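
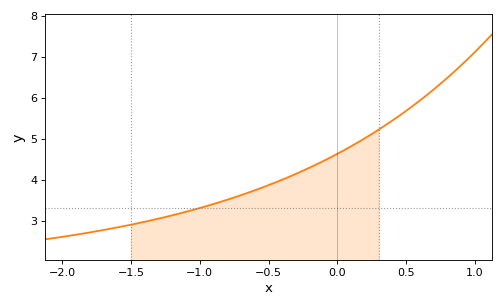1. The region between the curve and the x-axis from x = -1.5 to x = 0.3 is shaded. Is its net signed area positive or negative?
positive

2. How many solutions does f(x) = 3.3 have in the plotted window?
1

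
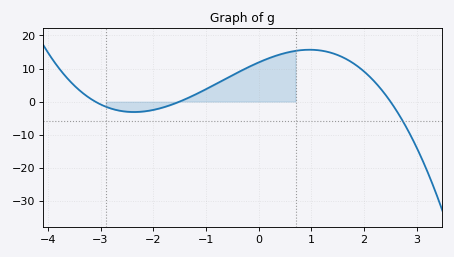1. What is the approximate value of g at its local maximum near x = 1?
16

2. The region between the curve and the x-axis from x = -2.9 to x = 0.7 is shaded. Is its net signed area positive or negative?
positive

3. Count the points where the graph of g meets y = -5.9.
1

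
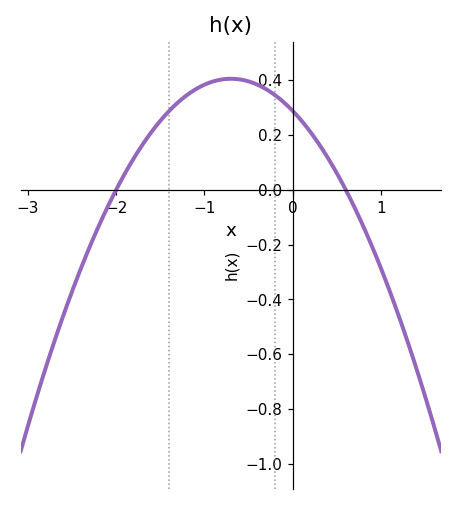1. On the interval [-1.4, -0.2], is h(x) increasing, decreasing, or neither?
neither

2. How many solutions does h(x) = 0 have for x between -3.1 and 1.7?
2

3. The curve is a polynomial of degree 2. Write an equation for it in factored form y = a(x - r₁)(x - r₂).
y = -0.24(x + 2)(x - 0.6)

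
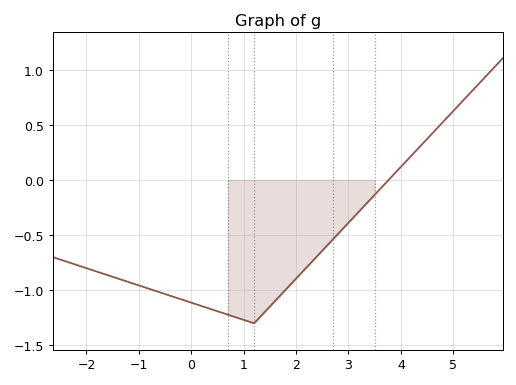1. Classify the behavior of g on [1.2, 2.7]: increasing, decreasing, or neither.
increasing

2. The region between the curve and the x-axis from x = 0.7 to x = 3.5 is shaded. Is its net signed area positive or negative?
negative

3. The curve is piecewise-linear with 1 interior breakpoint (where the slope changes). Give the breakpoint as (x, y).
(1.2, -1.3)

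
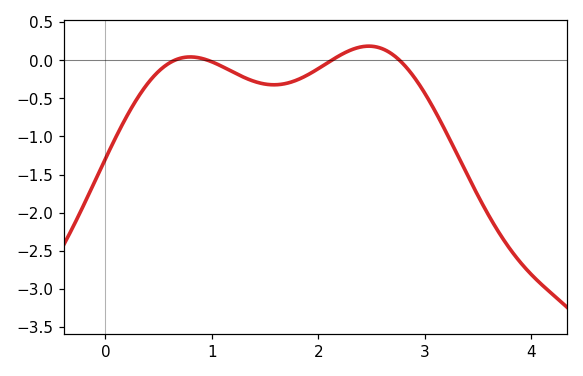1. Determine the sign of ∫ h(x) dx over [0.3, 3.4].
negative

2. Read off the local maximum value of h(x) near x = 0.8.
0.043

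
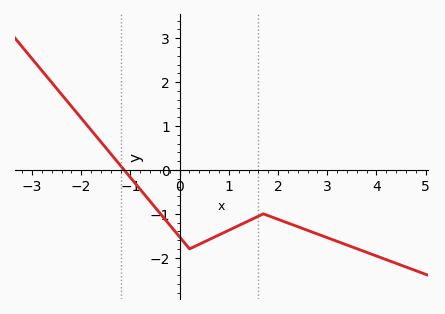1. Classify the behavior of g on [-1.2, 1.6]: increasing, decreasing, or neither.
neither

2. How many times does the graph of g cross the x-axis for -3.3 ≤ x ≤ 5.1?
1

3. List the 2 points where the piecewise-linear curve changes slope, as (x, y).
(0.2, -1.8); (1.7, -1)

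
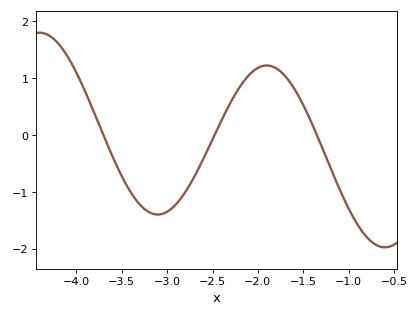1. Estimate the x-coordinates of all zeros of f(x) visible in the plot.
-3.7, -2.5, -1.4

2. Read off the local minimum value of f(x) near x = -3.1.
-1.4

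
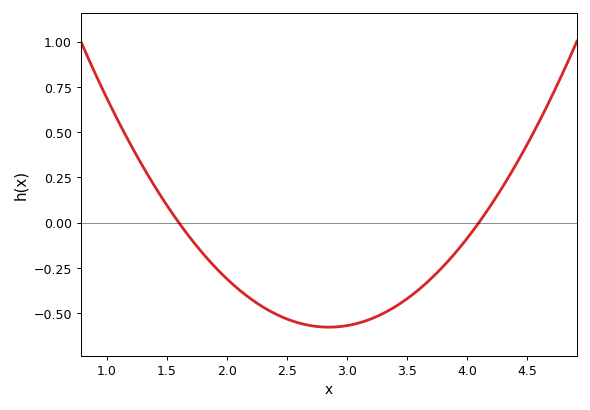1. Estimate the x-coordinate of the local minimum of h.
2.8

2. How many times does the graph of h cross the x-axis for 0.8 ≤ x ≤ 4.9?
2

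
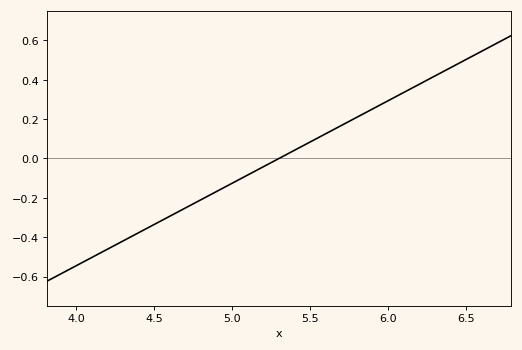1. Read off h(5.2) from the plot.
-0.042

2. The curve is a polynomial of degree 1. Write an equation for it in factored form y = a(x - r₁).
y = 0.42(x - 5.3)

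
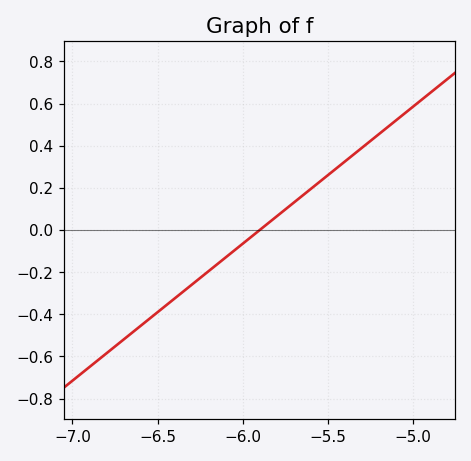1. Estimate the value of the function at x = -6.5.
-0.4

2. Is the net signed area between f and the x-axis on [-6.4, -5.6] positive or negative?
negative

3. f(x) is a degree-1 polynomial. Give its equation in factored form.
y = 0.65(x + 5.9)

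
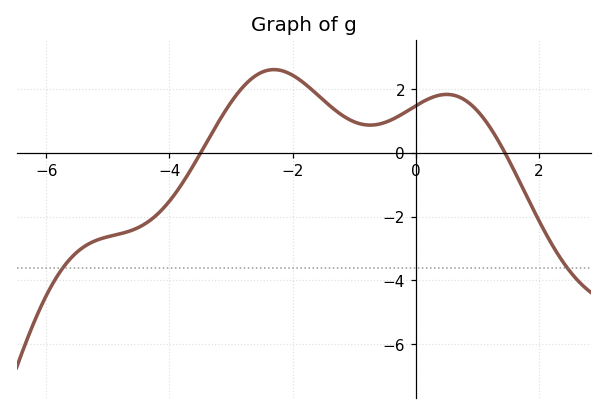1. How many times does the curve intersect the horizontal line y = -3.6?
2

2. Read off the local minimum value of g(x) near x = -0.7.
0.8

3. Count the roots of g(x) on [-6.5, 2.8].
2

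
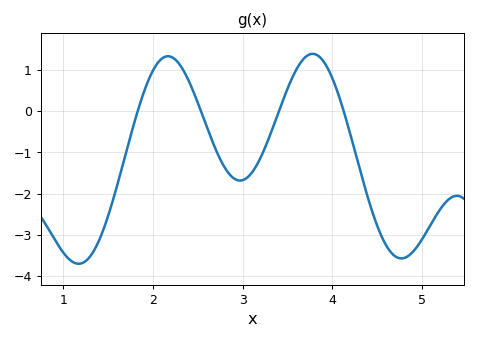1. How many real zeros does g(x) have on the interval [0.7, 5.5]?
4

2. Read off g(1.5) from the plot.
-2.5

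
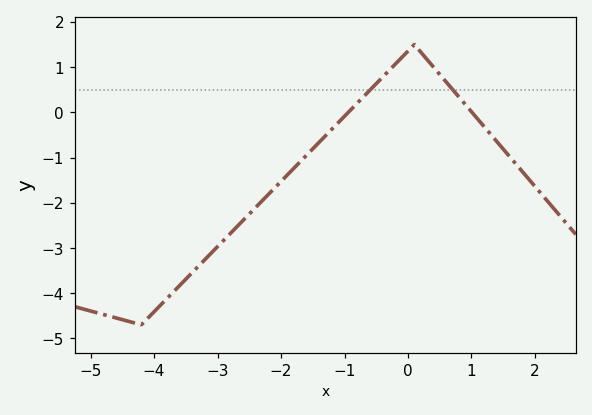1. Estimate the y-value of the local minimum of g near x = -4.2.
-4.7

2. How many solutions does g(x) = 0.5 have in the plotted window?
2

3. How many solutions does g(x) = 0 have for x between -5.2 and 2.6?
2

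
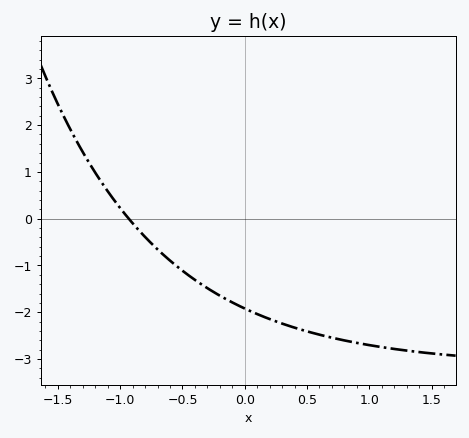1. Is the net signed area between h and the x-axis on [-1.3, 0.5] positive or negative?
negative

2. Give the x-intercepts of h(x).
-0.931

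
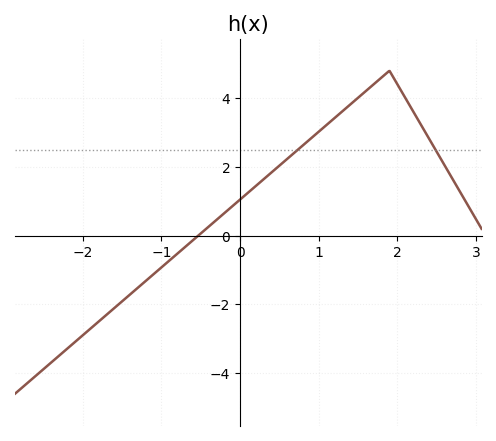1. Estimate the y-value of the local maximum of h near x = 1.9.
4.8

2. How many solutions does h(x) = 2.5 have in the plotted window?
2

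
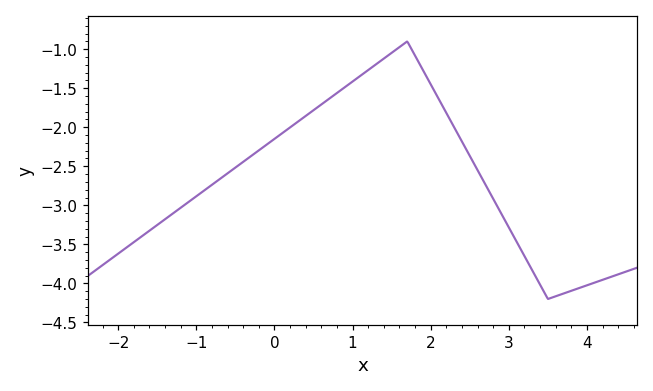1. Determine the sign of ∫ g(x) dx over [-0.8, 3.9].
negative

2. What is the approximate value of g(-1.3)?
-3.1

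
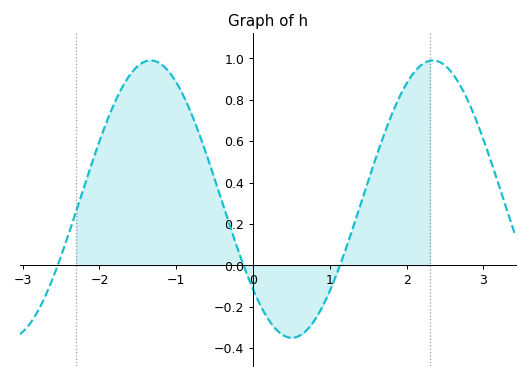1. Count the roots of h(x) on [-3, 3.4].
3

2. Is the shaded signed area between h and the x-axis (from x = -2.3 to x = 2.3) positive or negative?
positive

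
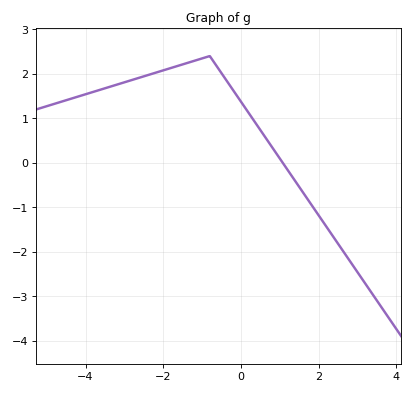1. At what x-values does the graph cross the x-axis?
1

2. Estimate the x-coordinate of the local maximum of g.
-0.8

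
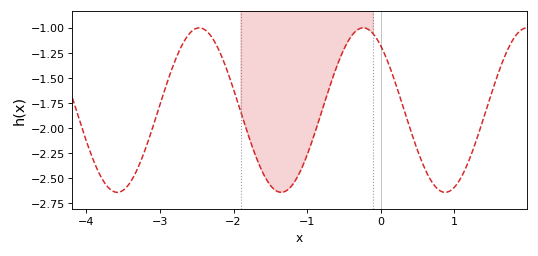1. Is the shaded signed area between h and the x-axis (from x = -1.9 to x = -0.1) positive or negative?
negative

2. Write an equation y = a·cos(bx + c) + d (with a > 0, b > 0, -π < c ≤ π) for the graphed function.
y = 0.82cos(2.8x + 0.67) - 1.82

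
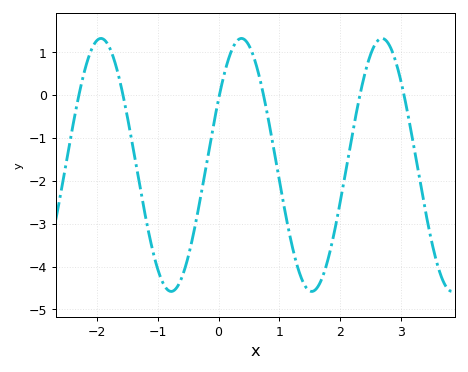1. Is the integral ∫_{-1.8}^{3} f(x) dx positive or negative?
negative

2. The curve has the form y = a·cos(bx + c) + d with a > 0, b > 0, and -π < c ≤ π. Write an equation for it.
y = 2.95cos(2.7x - 1) - 1.63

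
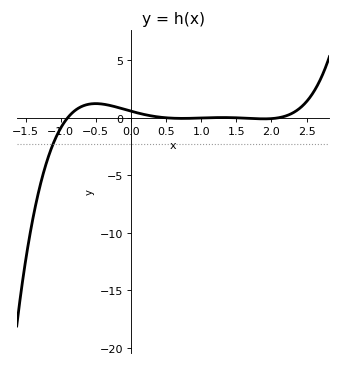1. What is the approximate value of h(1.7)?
0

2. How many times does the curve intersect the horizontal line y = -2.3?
1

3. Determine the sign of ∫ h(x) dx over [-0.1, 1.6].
positive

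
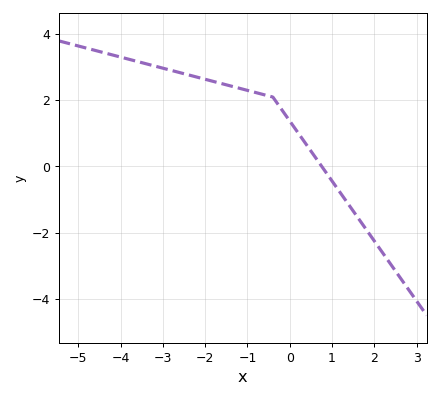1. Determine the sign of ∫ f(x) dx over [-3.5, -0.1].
positive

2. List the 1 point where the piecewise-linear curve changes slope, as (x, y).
(-0.4, 2.1)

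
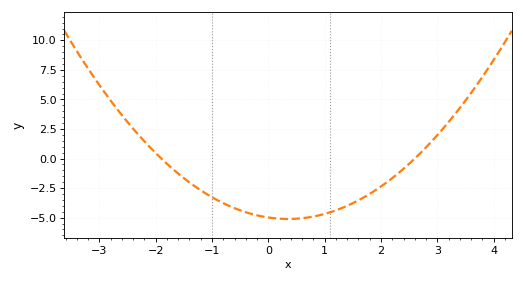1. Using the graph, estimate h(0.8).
-4.91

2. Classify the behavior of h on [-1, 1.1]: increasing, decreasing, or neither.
neither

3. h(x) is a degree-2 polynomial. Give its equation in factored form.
y = 1.01(x + 1.9)(x - 2.6)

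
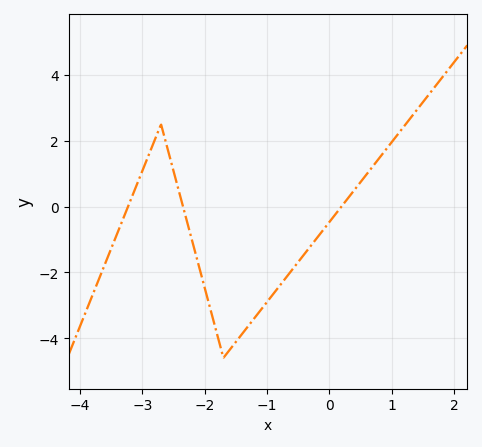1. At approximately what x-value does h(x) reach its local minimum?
-1.7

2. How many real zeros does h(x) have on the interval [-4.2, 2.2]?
3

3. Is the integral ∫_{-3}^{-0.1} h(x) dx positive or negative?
negative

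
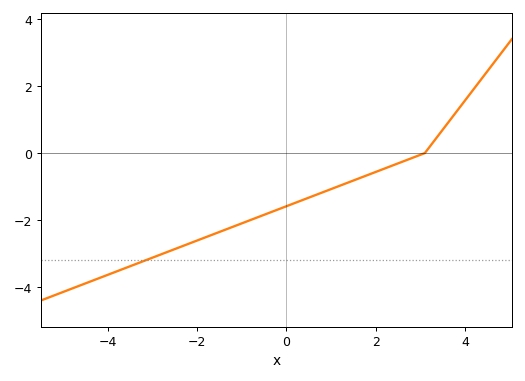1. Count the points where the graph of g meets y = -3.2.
1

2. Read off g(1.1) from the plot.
-1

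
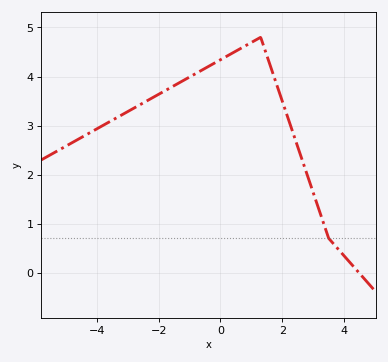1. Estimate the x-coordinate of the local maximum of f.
1.2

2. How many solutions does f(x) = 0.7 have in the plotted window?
1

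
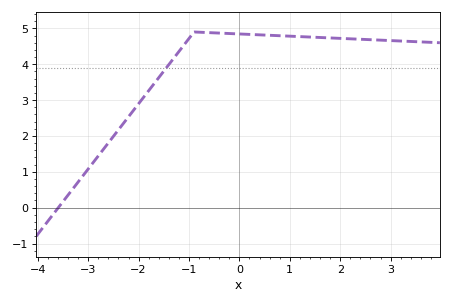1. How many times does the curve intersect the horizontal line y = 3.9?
1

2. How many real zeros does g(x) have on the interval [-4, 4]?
1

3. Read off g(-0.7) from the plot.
4.9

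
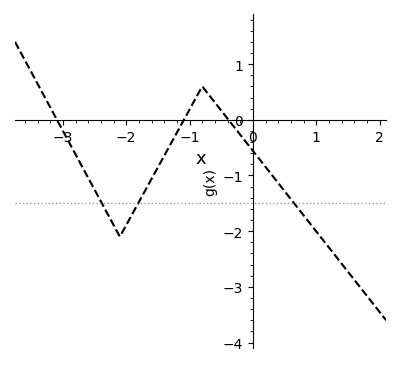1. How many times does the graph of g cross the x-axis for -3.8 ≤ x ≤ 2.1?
3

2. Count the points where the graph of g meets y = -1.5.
3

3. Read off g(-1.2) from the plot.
-0.2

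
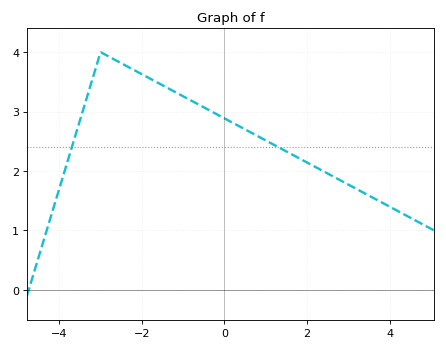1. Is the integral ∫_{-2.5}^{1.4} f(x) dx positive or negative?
positive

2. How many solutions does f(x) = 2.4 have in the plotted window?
2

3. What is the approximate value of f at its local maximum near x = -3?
4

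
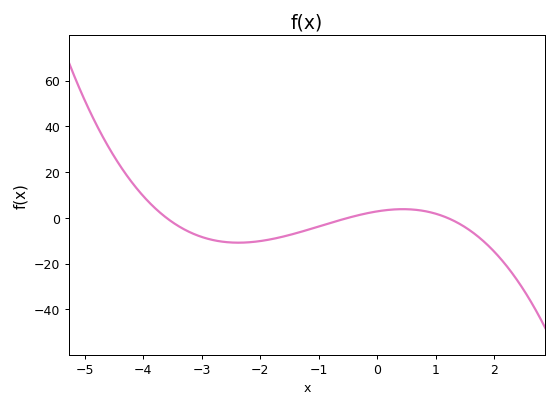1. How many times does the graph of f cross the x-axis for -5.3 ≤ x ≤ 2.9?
3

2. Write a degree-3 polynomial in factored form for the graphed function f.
y = -1.32(x + 3.6)(x + 0.5)(x - 1.2)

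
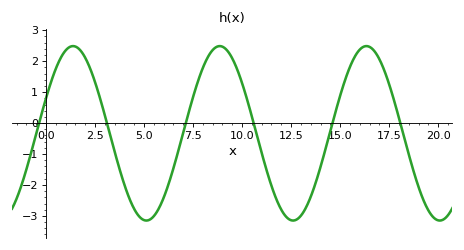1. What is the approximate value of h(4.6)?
-2.9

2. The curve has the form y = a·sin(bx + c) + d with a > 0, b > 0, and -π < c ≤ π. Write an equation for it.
y = 2.82sin(0.84x + 0.41) - 0.33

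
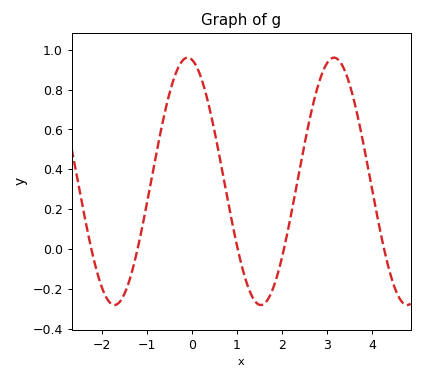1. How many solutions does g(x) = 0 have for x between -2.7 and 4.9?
5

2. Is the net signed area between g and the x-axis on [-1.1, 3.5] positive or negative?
positive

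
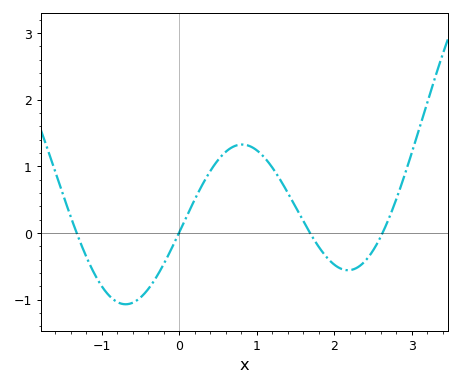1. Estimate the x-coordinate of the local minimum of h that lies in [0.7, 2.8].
2.2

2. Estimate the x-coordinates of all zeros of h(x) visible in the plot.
-1.3, 0, 1.7, 2.6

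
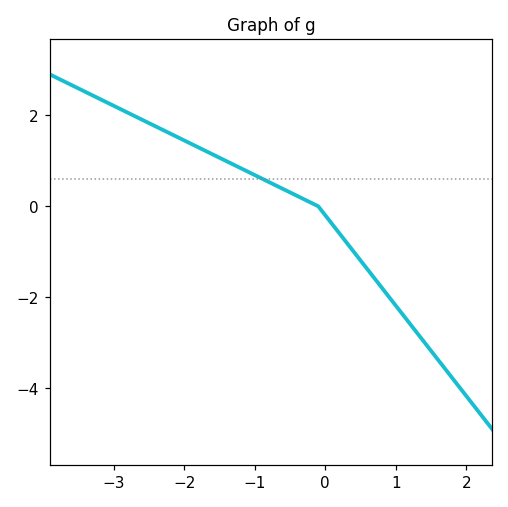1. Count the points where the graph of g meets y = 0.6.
1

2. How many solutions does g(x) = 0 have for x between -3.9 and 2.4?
1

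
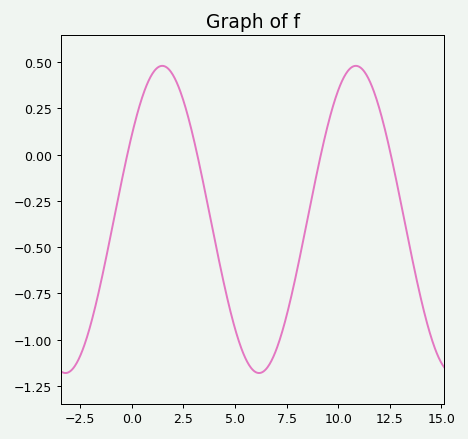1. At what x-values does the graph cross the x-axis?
-0.215, 3.17, 9.16, 12.6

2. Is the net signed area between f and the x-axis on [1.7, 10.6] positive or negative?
negative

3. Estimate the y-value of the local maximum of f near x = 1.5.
0.48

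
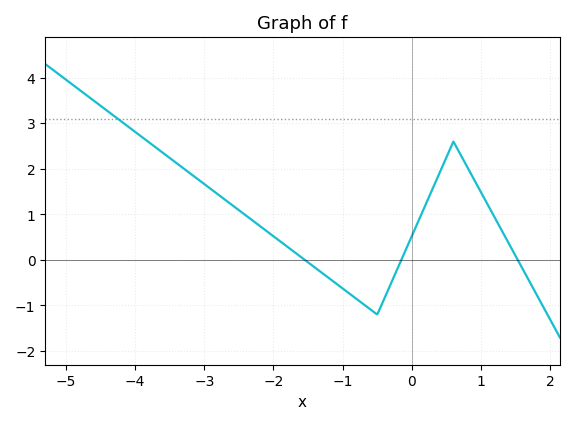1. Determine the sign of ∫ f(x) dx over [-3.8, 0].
positive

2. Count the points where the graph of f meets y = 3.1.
1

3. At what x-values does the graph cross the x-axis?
-1.5, -0.2, 1.5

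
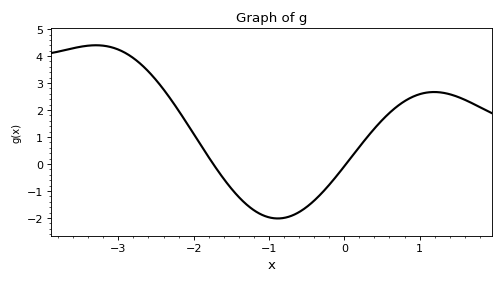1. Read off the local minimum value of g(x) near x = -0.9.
-2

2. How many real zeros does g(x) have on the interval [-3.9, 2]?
2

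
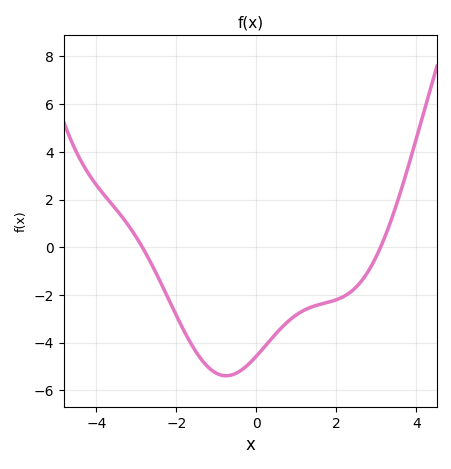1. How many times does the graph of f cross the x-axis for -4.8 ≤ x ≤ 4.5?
2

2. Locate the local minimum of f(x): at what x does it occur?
-0.755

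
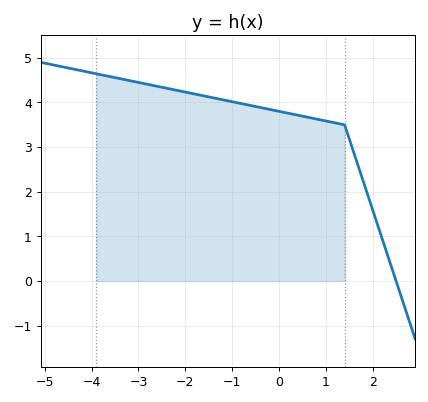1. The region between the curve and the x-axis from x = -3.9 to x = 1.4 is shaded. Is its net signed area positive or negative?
positive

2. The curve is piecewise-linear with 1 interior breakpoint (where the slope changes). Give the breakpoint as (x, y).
(1.4, 3.5)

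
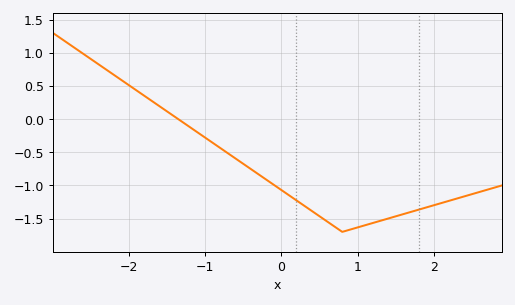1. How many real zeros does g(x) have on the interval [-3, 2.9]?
1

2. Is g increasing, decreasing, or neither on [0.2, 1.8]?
neither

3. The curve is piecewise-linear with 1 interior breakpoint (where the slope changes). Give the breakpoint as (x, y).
(0.8, -1.7)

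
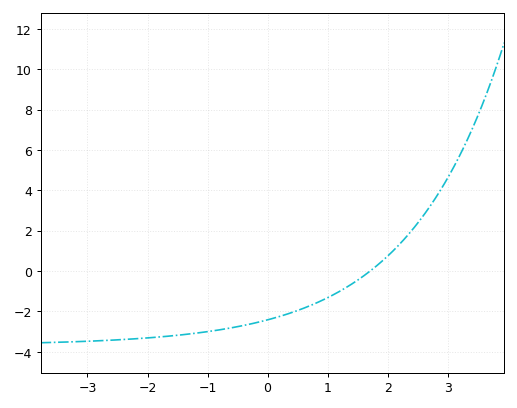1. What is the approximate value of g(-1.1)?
-3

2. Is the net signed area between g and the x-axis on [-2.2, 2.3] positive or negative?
negative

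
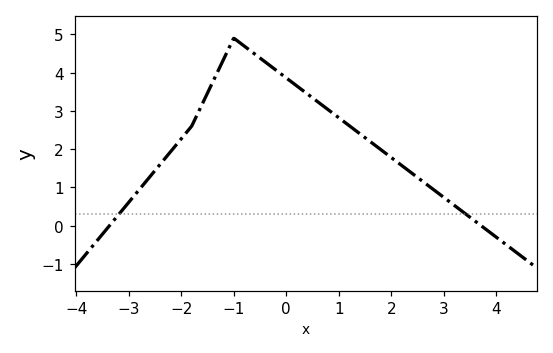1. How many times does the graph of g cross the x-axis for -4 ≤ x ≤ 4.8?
2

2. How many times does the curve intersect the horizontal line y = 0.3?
2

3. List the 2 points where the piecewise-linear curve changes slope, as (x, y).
(-1.8, 2.6); (-1, 4.9)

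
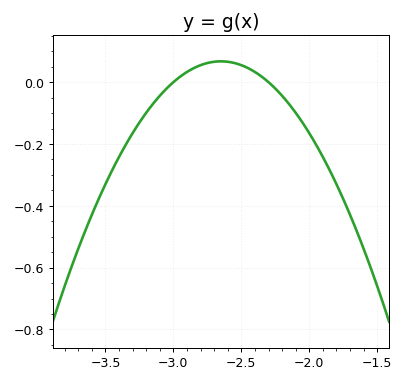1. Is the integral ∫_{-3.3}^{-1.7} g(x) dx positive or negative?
negative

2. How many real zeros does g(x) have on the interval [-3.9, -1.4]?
2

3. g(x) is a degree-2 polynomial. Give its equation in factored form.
y = -0.55(x + 3)(x + 2.3)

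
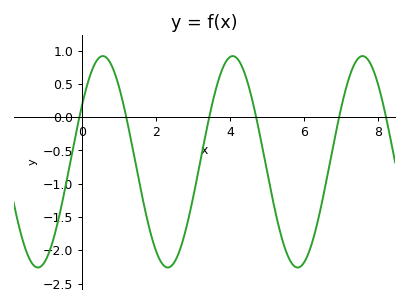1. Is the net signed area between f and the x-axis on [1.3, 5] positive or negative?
negative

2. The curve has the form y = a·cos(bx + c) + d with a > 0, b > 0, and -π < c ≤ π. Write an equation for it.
y = 1.59cos(1.79x - 1) - 0.67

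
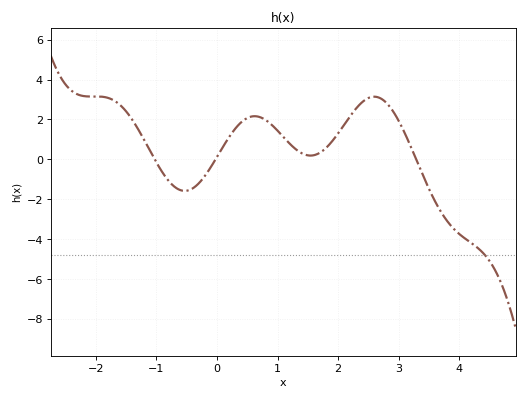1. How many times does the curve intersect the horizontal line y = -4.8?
1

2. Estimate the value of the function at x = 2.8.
2.82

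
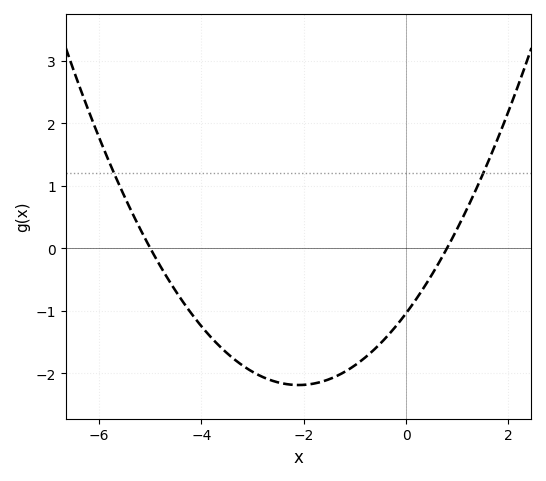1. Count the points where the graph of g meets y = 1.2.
2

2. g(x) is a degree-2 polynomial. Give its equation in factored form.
y = 0.26(x + 5)(x - 0.8)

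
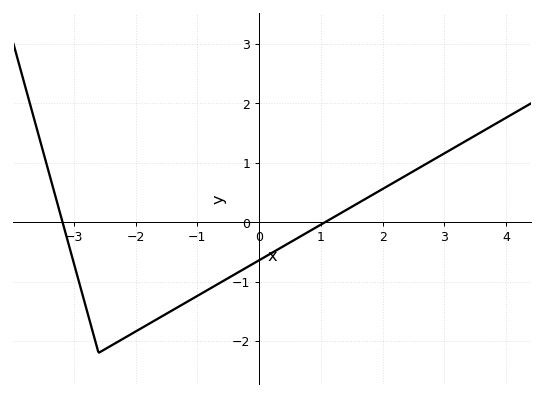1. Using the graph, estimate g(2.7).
1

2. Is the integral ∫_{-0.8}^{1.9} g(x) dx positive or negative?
negative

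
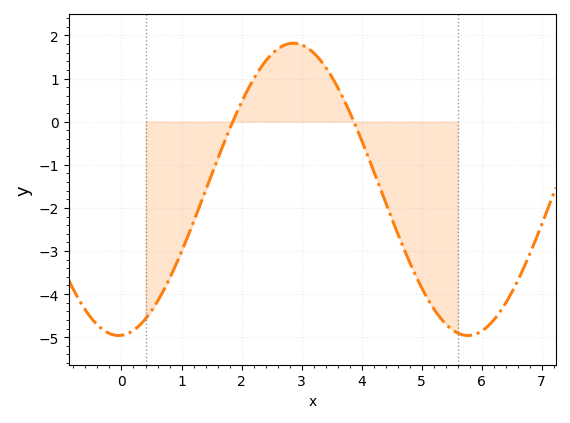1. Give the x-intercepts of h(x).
1.8, 3.8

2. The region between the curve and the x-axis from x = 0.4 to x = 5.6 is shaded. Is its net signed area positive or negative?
negative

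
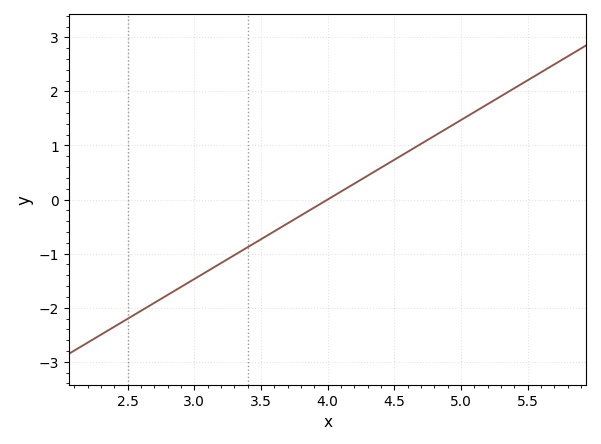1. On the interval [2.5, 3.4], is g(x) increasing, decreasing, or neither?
increasing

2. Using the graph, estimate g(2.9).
-1.62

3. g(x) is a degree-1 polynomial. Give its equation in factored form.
y = 1.47(x - 4)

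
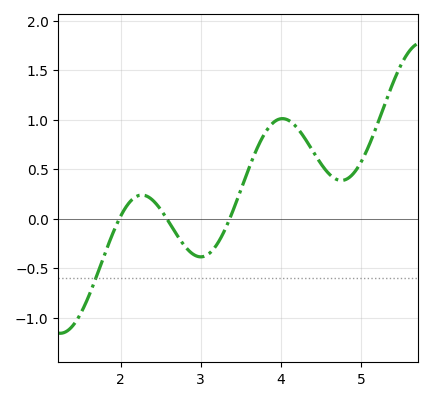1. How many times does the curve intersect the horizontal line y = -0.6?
1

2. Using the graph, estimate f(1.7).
-0.6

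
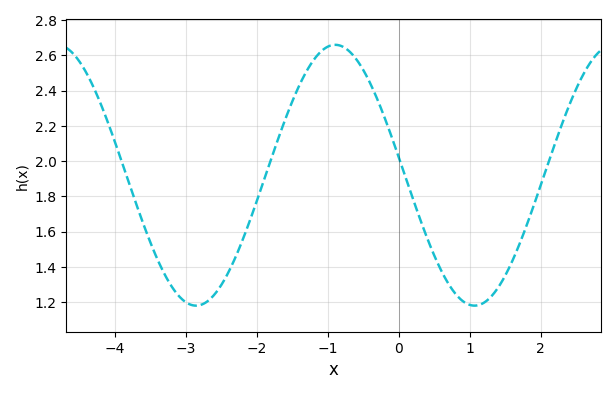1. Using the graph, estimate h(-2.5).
1.3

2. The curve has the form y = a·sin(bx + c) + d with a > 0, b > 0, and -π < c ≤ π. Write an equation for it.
y = 0.74sin(1.6x + 3) + 1.92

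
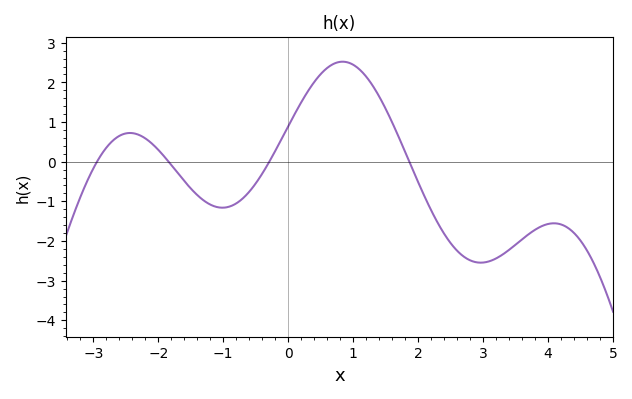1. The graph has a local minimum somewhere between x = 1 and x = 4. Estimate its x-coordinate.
2.96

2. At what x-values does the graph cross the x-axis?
-2.94, -1.84, -0.291, 1.86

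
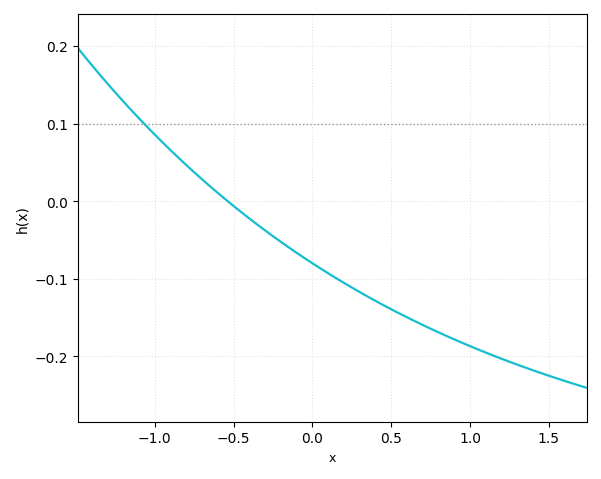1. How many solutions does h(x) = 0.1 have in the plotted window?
1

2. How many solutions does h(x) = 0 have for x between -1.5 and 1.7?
1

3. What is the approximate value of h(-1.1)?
0.11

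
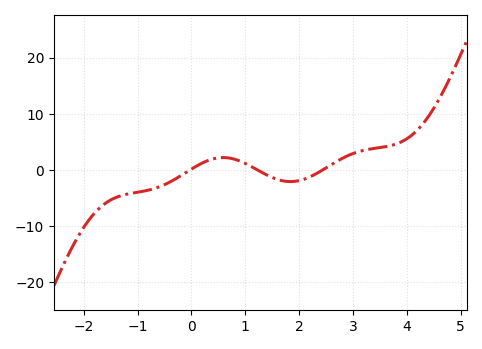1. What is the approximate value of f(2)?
-2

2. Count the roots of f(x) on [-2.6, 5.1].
3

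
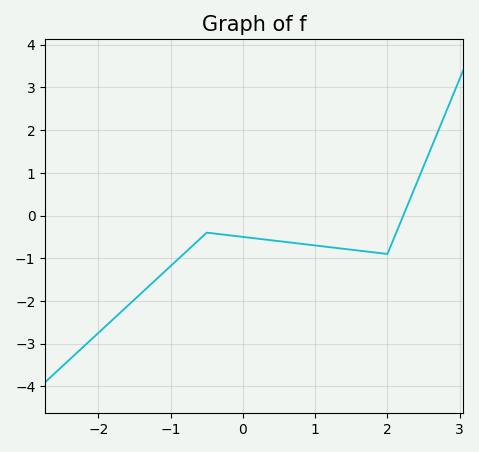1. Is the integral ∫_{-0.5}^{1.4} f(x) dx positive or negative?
negative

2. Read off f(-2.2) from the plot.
-3.06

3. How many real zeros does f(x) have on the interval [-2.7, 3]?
1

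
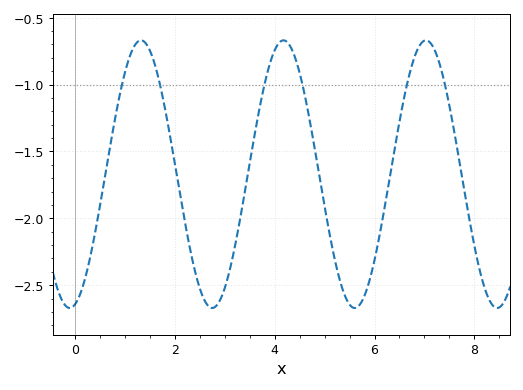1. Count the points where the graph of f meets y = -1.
6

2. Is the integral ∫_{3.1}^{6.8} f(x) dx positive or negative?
negative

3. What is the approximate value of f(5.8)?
-2.58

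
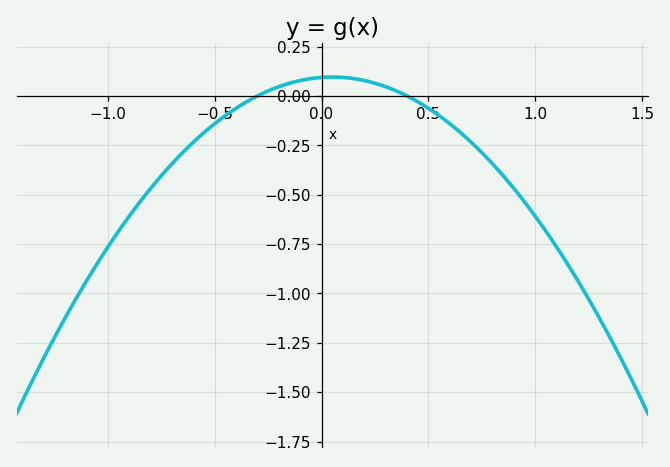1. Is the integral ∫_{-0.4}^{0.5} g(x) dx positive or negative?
positive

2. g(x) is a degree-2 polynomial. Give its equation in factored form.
y = -0.78(x + 0.3)(x - 0.4)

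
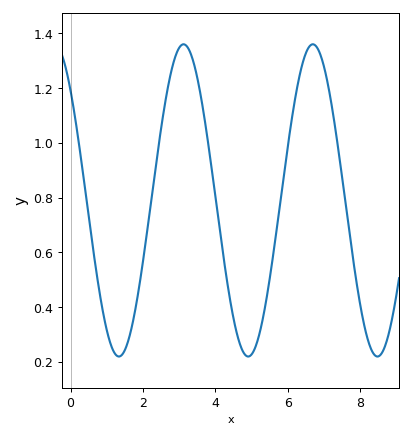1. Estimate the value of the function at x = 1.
0.32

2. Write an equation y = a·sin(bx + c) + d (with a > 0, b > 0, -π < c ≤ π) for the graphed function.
y = 0.57sin(1.8x + 2.4) + 0.79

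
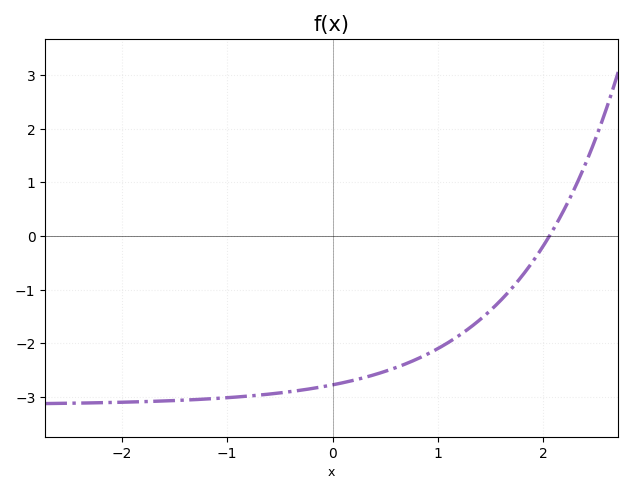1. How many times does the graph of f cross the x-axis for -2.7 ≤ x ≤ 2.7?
1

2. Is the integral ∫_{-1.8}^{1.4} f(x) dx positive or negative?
negative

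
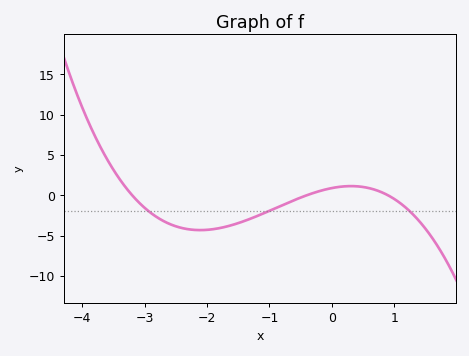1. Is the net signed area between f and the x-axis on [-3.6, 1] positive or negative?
negative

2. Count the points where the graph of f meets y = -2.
3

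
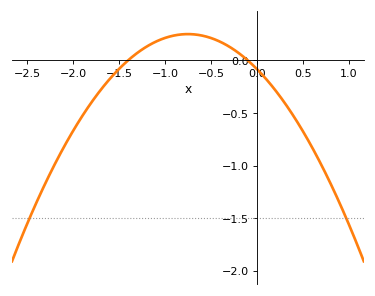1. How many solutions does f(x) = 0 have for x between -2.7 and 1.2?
2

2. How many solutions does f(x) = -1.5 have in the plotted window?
2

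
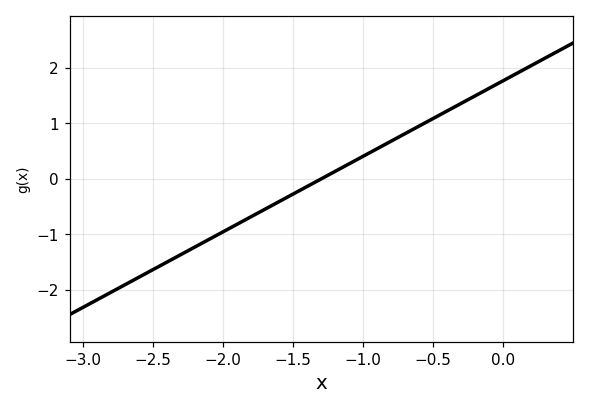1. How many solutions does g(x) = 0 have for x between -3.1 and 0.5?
1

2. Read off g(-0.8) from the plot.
0.7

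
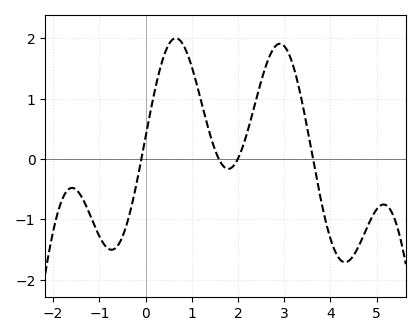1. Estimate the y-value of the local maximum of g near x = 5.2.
-0.8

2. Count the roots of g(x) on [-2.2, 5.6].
4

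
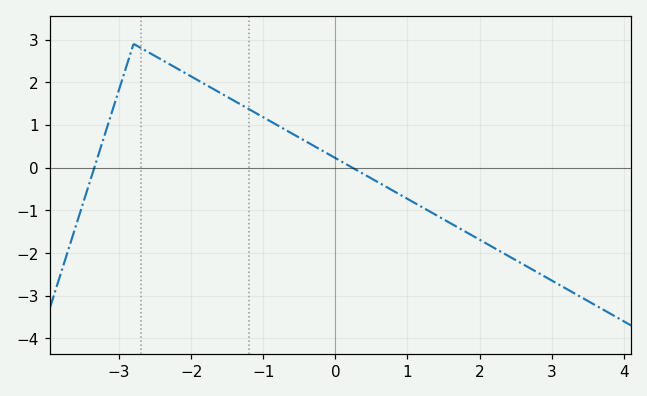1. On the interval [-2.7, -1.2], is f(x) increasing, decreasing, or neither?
decreasing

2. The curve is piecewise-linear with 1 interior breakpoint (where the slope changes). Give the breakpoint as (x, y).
(-2.8, 2.9)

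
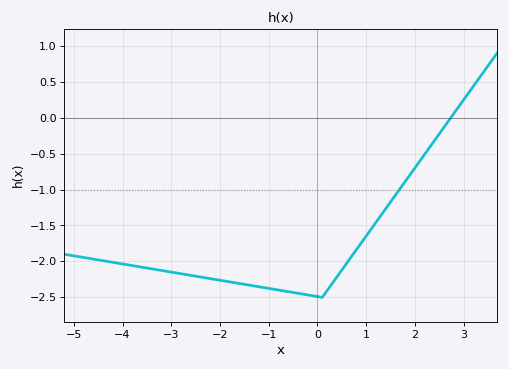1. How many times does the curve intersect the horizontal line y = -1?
1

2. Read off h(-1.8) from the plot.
-2.28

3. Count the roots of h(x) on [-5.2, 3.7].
1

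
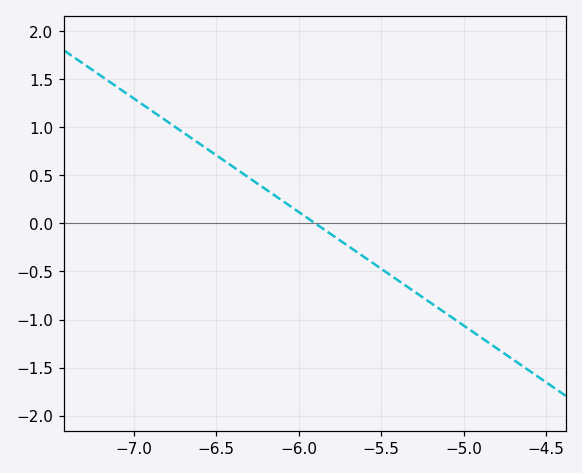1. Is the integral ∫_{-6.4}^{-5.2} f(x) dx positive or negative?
negative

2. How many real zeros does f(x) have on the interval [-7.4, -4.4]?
1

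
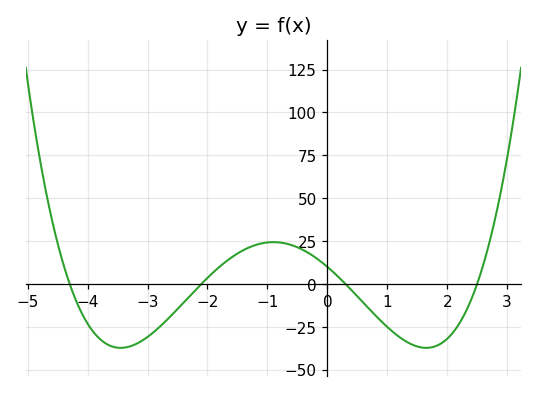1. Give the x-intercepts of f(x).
-4.4, -2, 0.4, 2.4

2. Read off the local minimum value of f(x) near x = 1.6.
-38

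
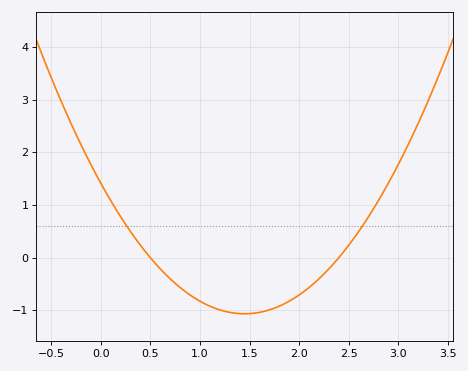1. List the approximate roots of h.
0.5, 2.4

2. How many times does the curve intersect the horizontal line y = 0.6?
2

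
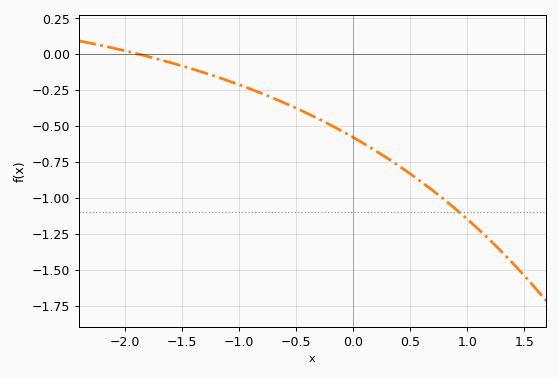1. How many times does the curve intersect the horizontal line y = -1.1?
1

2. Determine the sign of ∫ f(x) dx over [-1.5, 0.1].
negative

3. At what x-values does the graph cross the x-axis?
-1.88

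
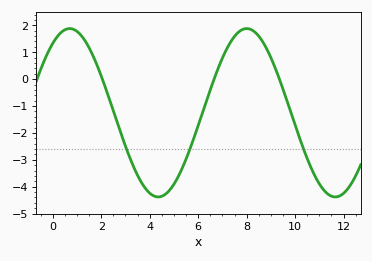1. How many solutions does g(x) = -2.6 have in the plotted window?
3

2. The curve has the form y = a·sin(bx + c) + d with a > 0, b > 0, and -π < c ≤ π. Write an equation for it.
y = 3.13sin(0.86x + 0.97) - 1.25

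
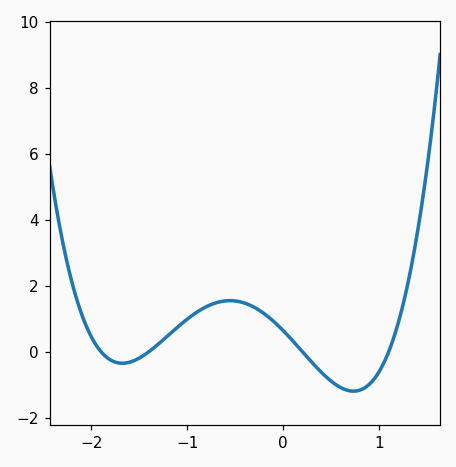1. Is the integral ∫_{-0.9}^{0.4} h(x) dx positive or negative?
positive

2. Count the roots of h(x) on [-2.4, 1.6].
4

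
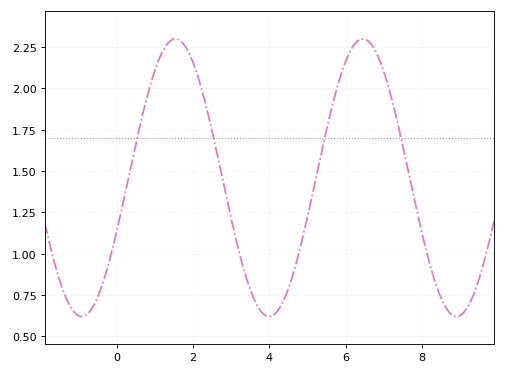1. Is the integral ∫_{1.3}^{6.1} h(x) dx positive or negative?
positive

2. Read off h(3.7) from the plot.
0.679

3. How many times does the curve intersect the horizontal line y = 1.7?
4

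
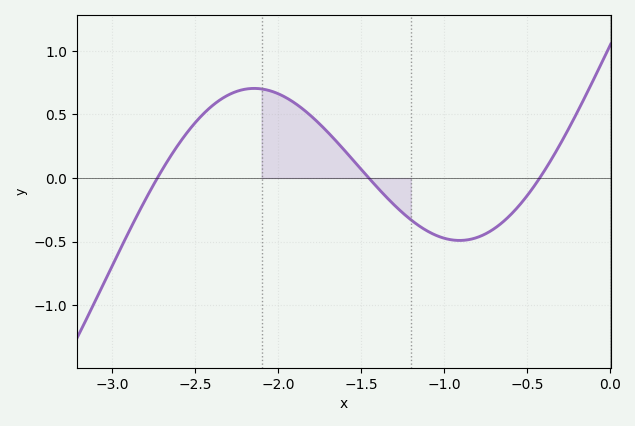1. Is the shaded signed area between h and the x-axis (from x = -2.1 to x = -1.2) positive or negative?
positive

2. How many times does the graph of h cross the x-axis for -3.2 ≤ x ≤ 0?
3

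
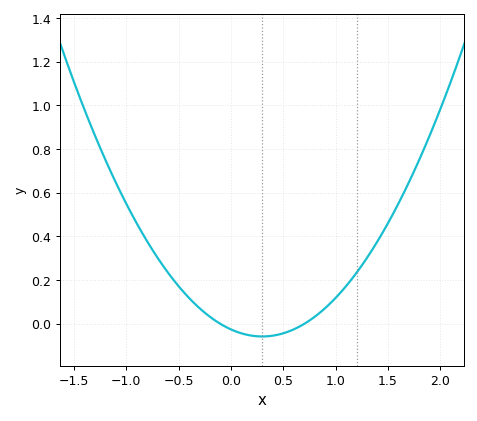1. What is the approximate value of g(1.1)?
0.18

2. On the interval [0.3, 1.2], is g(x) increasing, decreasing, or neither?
increasing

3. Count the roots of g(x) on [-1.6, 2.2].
2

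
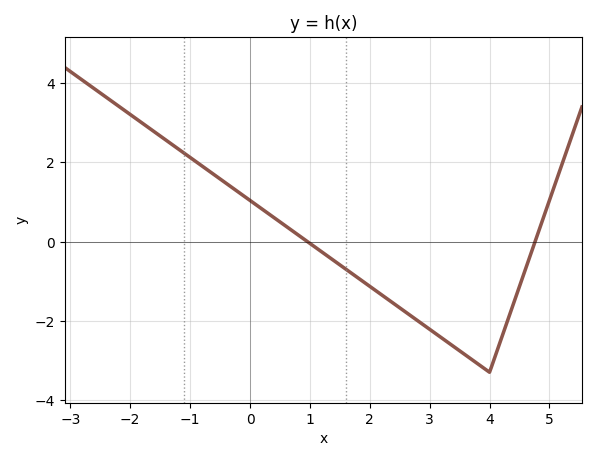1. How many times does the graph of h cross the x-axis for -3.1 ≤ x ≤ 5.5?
2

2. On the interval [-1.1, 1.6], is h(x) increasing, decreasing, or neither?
decreasing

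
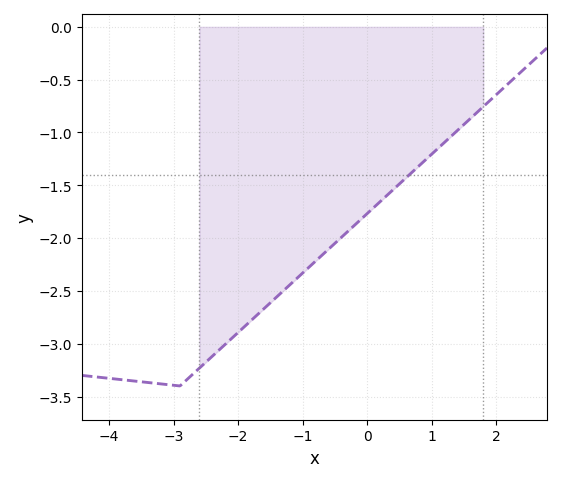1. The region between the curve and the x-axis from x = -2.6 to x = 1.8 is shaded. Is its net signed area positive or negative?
negative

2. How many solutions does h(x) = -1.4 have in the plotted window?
1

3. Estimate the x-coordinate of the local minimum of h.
-2.9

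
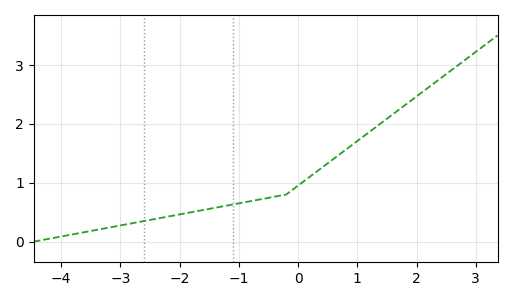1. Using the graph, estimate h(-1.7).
0.519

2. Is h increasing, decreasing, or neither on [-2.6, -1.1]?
increasing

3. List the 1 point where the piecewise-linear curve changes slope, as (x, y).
(-0.2, 0.8)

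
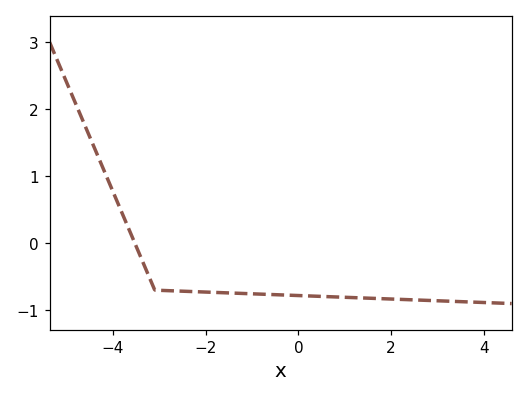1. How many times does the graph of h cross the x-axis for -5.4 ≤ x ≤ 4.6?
1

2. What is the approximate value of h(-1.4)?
-0.7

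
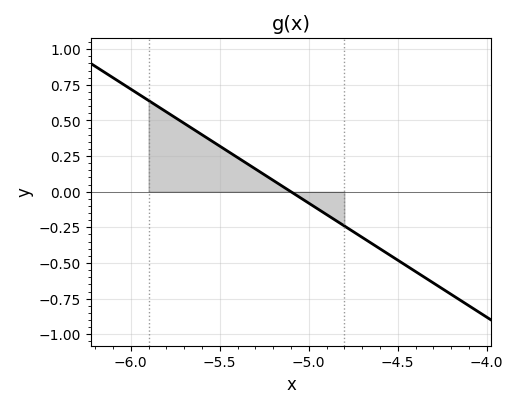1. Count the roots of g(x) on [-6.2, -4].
1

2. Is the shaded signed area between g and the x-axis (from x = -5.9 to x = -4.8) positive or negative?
positive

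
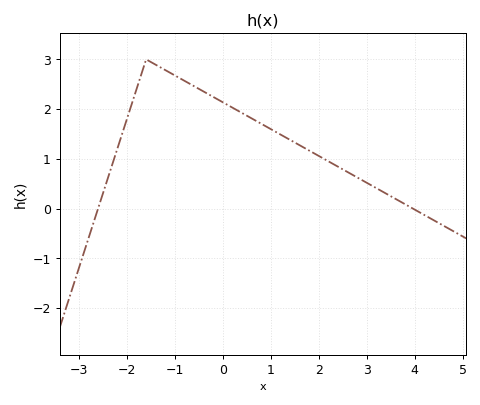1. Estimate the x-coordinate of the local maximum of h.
-1.6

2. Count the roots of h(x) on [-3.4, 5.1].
2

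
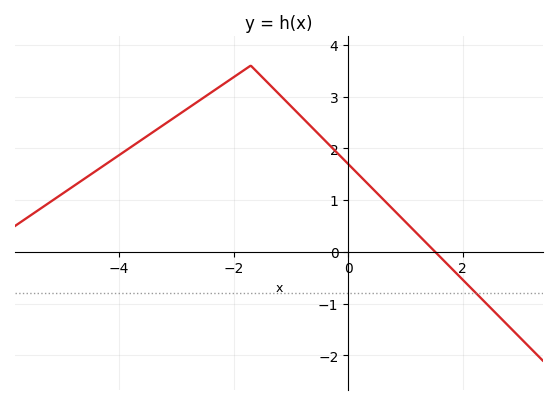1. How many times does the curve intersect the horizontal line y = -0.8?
1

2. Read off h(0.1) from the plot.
1.59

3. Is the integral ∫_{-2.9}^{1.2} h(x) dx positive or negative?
positive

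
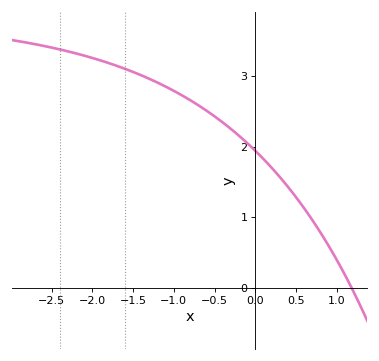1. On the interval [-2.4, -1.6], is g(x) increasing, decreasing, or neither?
decreasing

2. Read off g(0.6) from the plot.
1.13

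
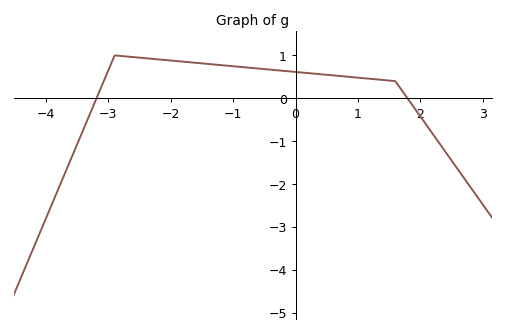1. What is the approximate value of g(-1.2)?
0.8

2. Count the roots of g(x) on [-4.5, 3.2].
2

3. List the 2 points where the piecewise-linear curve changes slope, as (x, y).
(-2.9, 1); (1.6, 0.4)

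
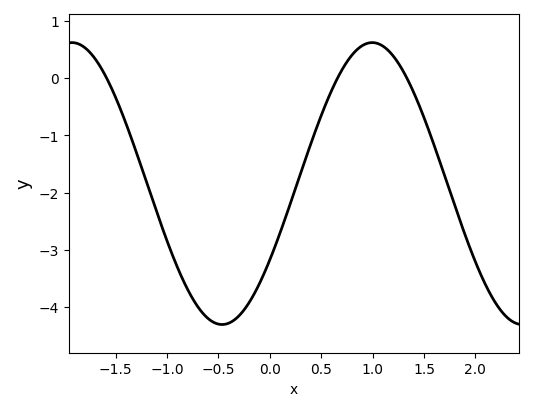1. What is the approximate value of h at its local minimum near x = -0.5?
-4.3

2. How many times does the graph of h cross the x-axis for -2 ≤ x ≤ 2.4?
3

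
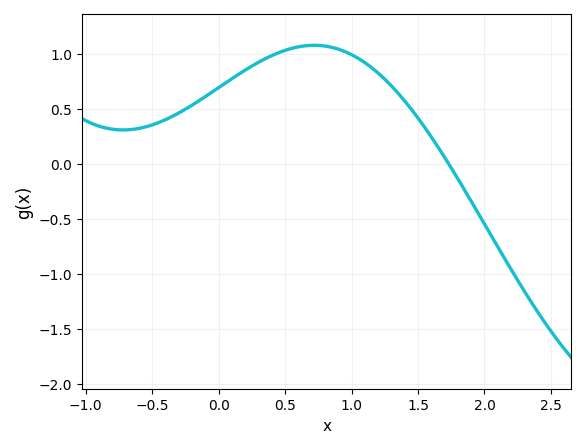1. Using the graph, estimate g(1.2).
0.825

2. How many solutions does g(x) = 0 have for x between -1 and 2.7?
1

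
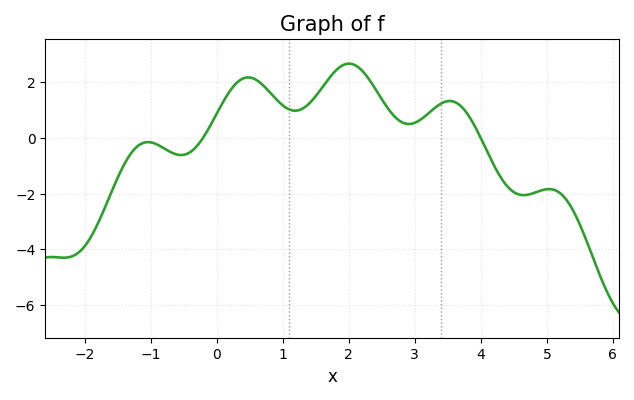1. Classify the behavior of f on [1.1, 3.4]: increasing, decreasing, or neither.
neither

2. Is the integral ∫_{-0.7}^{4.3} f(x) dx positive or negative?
positive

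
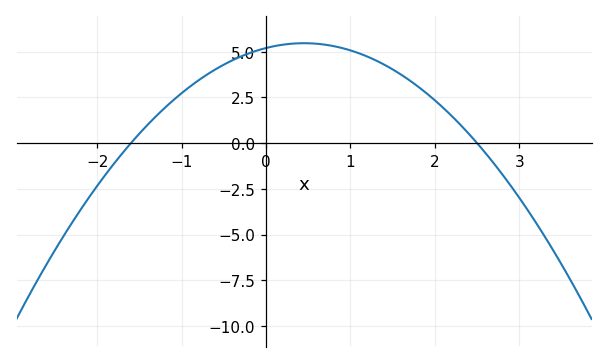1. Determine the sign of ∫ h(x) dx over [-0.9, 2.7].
positive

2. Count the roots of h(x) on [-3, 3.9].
2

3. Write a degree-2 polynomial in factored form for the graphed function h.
y = -1.3(x + 1.6)(x - 2.5)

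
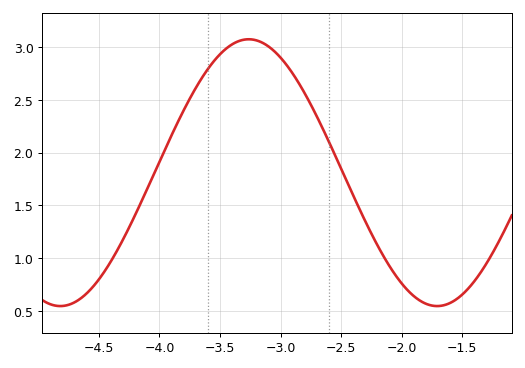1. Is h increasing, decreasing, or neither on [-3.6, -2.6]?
neither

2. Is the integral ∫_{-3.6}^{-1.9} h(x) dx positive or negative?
positive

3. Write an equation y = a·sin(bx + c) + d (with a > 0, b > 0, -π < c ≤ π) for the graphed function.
y = 1.26sin(2x + 1.9) + 1.81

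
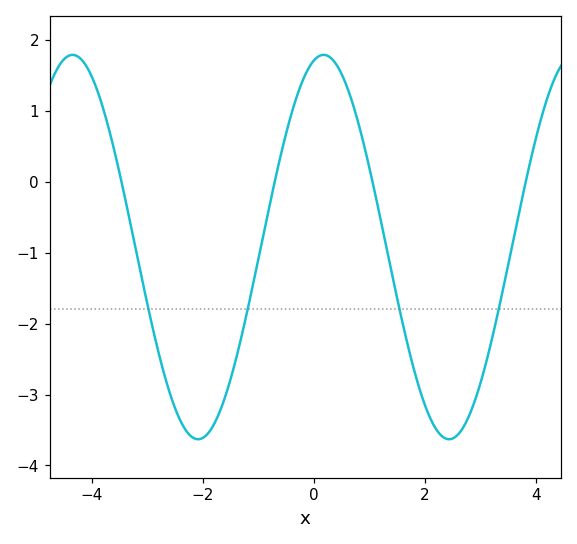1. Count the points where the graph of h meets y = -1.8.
4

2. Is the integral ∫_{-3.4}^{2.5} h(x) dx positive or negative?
negative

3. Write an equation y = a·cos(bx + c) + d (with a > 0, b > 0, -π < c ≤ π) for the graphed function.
y = 2.71cos(1.39x - 0.242) - 0.92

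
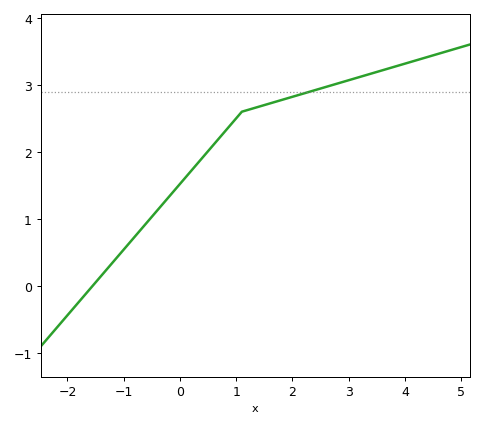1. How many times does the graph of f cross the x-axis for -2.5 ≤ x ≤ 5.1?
1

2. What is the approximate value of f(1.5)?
2.7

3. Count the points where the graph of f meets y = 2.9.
1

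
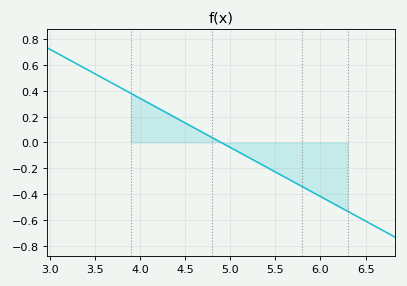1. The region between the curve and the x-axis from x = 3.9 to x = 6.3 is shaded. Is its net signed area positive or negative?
negative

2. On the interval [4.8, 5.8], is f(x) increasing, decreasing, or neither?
decreasing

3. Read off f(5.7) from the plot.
-0.3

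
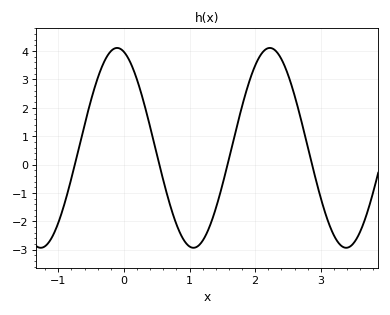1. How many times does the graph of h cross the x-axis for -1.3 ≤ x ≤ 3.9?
4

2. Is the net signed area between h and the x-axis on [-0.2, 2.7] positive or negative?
positive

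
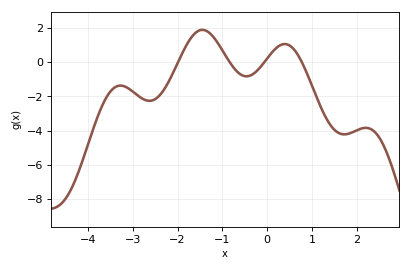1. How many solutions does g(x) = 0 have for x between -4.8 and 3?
4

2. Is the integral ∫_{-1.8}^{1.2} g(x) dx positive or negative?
positive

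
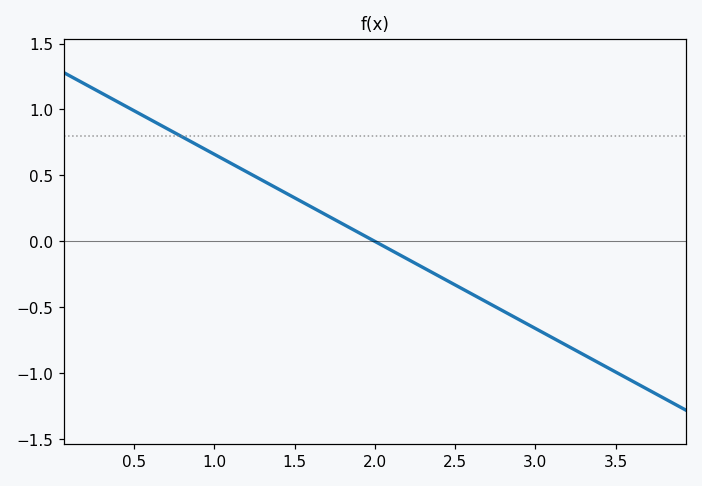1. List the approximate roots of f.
2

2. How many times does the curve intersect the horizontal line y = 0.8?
1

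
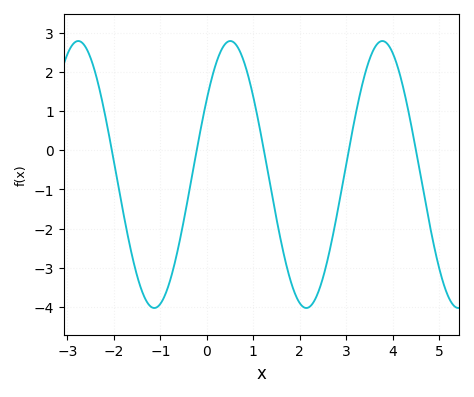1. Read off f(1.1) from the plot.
0.8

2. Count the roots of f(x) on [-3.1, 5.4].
5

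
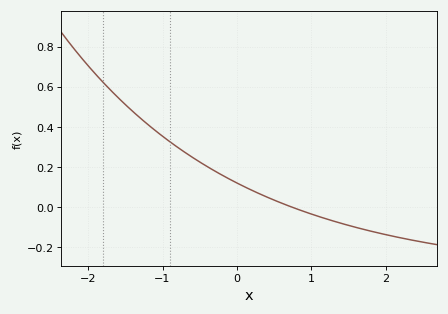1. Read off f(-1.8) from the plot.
0.62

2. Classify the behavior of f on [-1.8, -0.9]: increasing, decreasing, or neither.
decreasing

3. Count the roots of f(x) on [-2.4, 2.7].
1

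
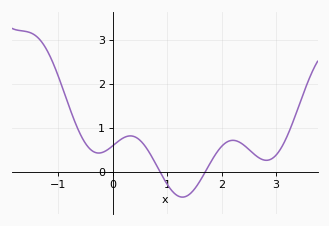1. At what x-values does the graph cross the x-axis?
0.9, 1.7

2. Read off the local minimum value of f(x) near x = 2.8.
0.3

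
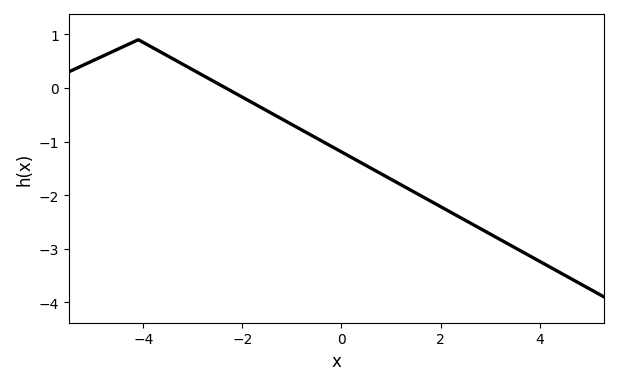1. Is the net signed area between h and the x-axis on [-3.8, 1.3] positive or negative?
negative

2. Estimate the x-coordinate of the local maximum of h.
-4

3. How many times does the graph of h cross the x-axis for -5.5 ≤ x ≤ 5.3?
1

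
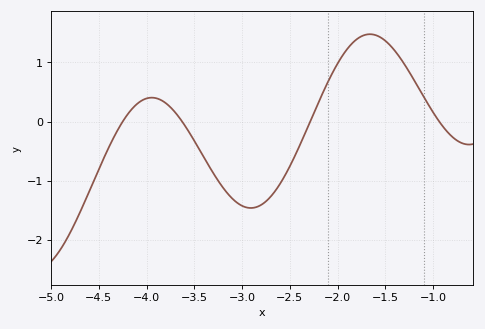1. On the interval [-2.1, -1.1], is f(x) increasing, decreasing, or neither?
neither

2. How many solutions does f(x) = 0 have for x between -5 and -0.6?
4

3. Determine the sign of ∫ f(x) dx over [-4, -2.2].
negative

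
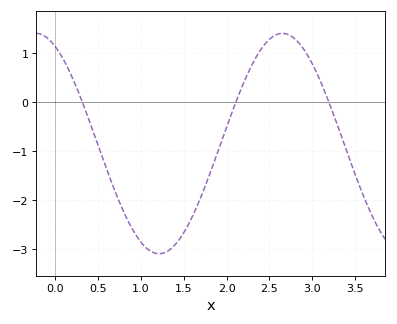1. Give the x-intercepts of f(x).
0.313, 2.11, 3.2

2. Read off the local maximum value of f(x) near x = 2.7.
1.4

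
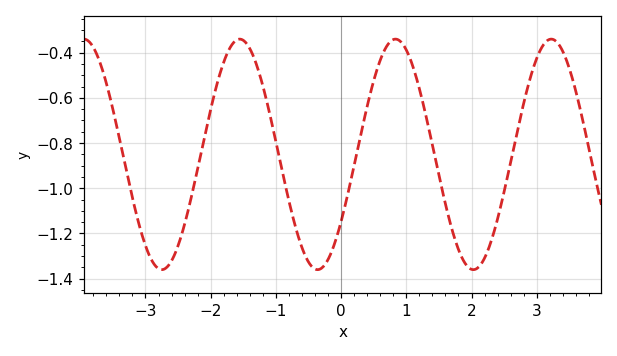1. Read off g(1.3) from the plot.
-0.678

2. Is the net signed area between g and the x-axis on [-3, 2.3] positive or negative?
negative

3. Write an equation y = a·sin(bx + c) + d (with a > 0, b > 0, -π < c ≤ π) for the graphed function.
y = 0.51sin(2.63x - 0.622) - 0.85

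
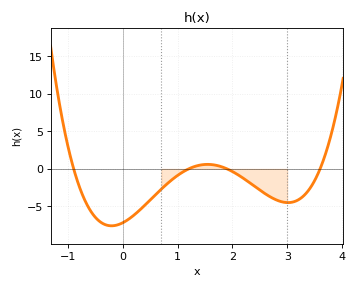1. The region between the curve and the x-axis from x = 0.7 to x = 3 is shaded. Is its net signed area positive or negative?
negative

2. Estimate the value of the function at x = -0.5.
-6.49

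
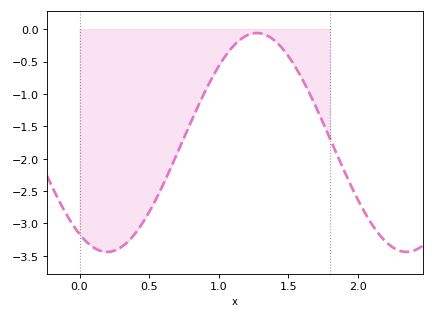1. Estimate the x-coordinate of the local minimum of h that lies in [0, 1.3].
0.198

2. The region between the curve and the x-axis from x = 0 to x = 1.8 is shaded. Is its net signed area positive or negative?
negative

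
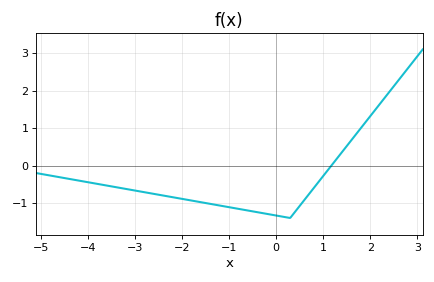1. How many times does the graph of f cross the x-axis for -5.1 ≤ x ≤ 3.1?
1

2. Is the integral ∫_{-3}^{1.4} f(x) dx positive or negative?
negative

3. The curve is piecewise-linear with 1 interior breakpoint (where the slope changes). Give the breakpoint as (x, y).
(0.3, -1.4)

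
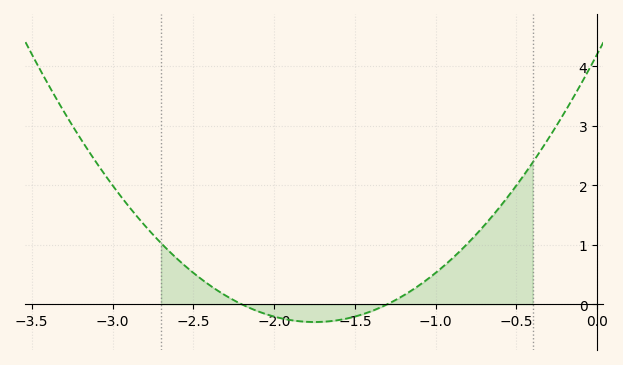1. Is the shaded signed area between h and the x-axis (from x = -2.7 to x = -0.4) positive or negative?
positive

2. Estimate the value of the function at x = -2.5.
0.529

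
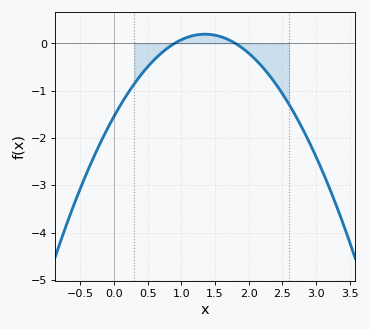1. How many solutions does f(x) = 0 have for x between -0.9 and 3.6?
2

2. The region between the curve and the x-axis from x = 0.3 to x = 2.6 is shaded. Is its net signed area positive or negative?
negative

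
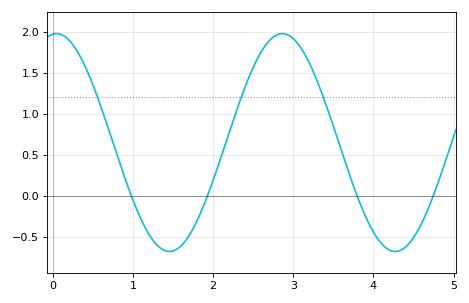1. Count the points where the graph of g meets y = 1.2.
3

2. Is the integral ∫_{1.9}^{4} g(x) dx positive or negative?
positive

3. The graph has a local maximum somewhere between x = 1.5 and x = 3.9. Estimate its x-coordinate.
2.86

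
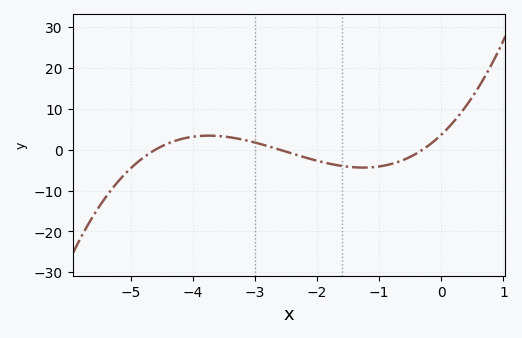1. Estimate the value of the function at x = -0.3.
0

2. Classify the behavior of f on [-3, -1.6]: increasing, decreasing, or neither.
decreasing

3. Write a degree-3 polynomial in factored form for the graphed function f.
y = 1.02(x + 4.6)(x + 2.6)(x + 0.3)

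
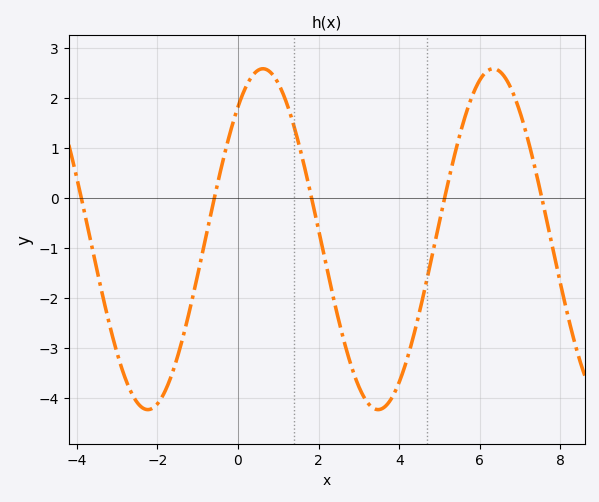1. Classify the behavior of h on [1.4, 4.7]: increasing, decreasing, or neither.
neither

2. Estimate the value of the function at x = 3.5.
-4.24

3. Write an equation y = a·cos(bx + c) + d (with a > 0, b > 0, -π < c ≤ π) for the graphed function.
y = 3.41cos(1.1x - 0.682) - 0.83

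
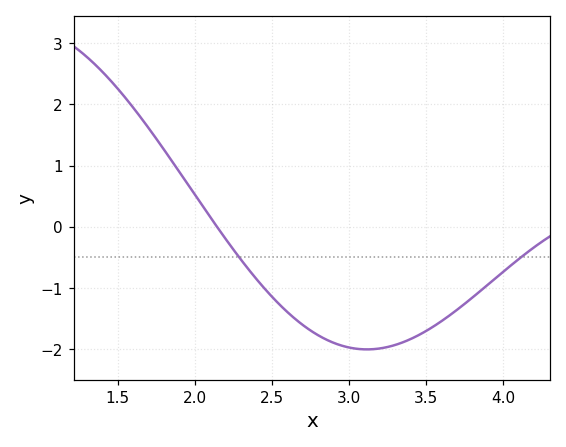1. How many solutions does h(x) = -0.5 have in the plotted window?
2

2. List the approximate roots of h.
2.14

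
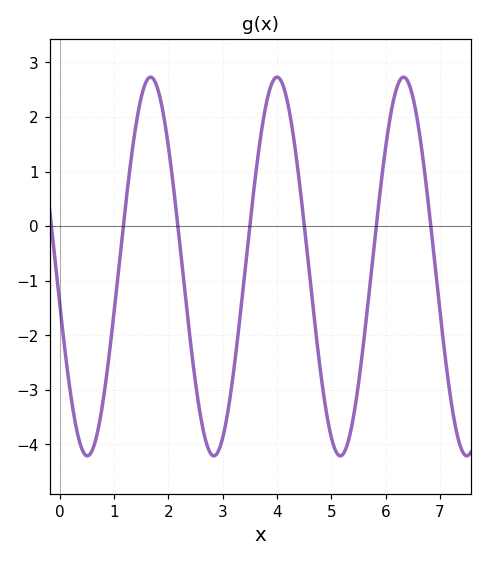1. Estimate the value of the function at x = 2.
1.47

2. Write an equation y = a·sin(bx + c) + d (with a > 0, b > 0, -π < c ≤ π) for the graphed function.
y = 3.47sin(2.7x - 2.95) - 0.74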